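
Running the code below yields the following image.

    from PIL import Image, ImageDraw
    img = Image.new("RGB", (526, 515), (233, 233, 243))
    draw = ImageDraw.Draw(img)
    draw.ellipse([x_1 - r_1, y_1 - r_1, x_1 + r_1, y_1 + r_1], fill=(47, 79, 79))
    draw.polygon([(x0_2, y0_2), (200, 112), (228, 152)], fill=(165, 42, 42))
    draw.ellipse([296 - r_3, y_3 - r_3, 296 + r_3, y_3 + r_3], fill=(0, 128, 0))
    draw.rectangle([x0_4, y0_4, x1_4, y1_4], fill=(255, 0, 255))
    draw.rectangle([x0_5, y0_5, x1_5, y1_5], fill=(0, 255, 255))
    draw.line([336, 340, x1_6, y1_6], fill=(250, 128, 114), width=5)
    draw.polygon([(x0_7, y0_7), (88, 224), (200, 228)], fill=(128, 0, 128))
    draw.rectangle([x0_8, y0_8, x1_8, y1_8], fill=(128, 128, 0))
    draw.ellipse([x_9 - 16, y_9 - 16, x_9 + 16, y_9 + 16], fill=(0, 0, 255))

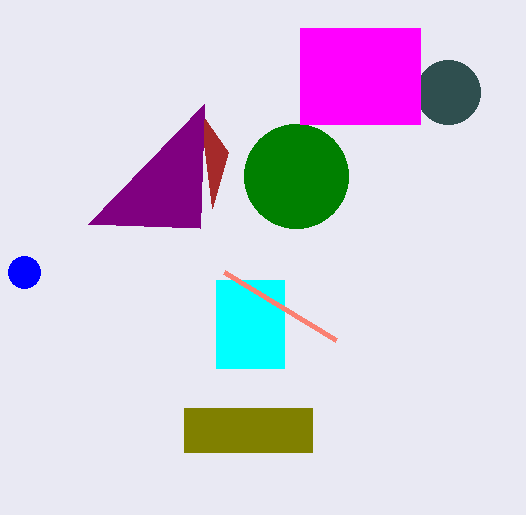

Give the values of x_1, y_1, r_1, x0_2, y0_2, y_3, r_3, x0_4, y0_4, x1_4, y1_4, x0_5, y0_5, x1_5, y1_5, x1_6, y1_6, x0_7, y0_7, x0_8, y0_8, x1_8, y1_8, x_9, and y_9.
x_1 = 448, y_1 = 92, r_1 = 32, x0_2 = 212, y0_2 = 208, y_3 = 176, r_3 = 52, x0_4 = 300, y0_4 = 28, x1_4 = 420, y1_4 = 124, x0_5 = 216, y0_5 = 280, x1_5 = 284, y1_5 = 368, x1_6 = 224, y1_6 = 272, x0_7 = 204, y0_7 = 104, x0_8 = 184, y0_8 = 408, x1_8 = 312, y1_8 = 452, x_9 = 24, y_9 = 272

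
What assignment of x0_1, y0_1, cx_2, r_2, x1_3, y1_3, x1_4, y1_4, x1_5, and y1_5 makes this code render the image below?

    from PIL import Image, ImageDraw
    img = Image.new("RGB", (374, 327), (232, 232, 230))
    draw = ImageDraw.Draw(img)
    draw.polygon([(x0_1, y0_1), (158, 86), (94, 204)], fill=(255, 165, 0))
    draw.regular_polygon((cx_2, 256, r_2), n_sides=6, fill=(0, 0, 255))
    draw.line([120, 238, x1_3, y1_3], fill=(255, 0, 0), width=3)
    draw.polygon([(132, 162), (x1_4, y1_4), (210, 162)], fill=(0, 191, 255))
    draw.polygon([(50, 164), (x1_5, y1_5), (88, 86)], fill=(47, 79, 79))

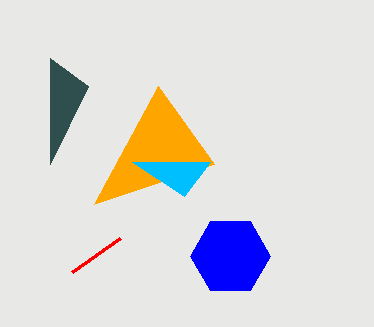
x0_1 = 214, y0_1 = 164, cx_2 = 230, r_2 = 40, x1_3 = 72, y1_3 = 272, x1_4 = 184, y1_4 = 196, x1_5 = 50, y1_5 = 58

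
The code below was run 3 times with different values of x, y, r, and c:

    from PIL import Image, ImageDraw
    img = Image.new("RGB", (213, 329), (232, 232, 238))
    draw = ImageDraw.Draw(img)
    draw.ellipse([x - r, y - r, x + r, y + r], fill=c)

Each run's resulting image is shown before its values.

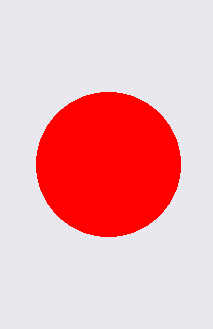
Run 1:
x = 108
y = 164
r = 72
c = 'red'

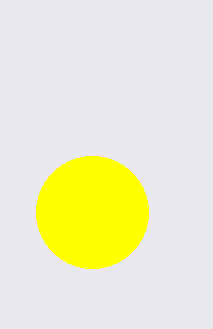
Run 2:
x = 92
y = 212
r = 56
c = 'yellow'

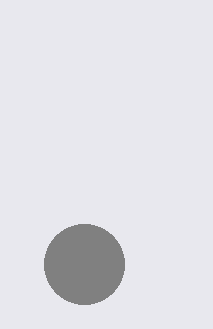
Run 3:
x = 84, y = 264, r = 40, c = 'gray'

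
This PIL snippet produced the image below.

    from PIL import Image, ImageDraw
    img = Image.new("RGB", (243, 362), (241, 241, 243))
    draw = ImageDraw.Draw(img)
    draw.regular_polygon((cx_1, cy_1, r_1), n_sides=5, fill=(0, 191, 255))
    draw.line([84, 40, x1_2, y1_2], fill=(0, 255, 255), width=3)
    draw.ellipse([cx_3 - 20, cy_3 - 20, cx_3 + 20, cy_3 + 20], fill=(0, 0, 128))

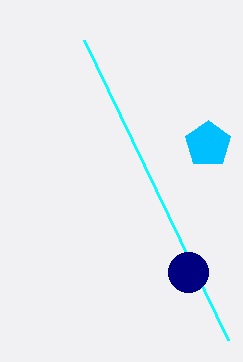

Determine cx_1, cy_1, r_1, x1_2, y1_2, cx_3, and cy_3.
cx_1 = 208; cy_1 = 144; r_1 = 24; x1_2 = 228; y1_2 = 340; cx_3 = 188; cy_3 = 272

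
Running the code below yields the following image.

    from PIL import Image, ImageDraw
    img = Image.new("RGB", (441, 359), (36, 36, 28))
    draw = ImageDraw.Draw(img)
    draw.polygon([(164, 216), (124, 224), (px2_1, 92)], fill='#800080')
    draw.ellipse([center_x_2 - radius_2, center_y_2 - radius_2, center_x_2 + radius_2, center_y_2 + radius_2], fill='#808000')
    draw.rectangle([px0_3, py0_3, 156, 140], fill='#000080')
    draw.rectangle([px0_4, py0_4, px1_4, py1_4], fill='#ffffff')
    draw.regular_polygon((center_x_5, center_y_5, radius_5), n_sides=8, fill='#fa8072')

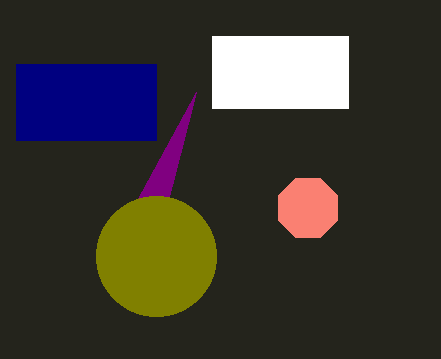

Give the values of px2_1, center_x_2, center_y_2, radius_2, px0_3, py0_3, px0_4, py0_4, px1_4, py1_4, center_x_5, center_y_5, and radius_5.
px2_1 = 196
center_x_2 = 156
center_y_2 = 256
radius_2 = 60
px0_3 = 16
py0_3 = 64
px0_4 = 212
py0_4 = 36
px1_4 = 348
py1_4 = 108
center_x_5 = 308
center_y_5 = 208
radius_5 = 32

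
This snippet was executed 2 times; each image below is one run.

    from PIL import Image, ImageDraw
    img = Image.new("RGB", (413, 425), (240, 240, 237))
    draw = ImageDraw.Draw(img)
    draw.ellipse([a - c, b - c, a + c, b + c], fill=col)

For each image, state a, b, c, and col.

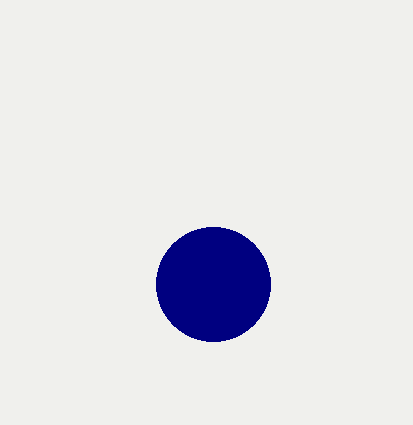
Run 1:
a = 213
b = 284
c = 57
col = 'navy'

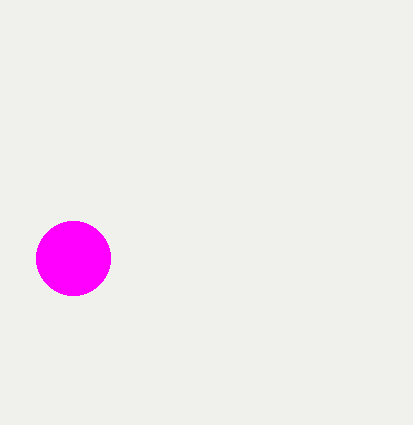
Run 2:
a = 73; b = 258; c = 37; col = 'magenta'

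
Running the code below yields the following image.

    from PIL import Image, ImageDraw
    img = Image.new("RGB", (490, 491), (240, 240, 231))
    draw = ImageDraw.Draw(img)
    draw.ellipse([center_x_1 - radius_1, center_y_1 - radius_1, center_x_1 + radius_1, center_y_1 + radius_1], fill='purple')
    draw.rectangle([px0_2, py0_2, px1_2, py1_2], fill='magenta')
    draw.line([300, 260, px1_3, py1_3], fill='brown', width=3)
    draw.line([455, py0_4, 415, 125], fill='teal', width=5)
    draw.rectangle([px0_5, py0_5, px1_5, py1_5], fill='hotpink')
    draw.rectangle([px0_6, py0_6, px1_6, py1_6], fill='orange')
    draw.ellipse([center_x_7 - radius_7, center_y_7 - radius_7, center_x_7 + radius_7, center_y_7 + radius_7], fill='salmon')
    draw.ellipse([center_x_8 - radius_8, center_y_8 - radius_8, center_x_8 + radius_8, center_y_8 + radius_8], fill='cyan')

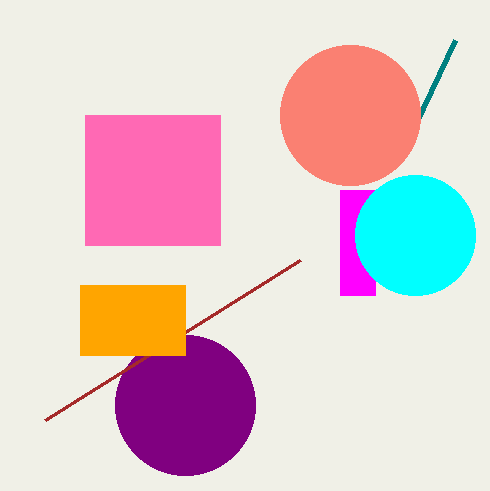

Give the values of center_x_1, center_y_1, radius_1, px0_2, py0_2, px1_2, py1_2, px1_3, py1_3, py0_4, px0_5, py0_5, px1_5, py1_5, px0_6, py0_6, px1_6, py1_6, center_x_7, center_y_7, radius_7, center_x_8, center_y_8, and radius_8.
center_x_1 = 185, center_y_1 = 405, radius_1 = 70, px0_2 = 340, py0_2 = 190, px1_2 = 375, py1_2 = 295, px1_3 = 45, py1_3 = 420, py0_4 = 40, px0_5 = 85, py0_5 = 115, px1_5 = 220, py1_5 = 245, px0_6 = 80, py0_6 = 285, px1_6 = 185, py1_6 = 355, center_x_7 = 350, center_y_7 = 115, radius_7 = 70, center_x_8 = 415, center_y_8 = 235, radius_8 = 60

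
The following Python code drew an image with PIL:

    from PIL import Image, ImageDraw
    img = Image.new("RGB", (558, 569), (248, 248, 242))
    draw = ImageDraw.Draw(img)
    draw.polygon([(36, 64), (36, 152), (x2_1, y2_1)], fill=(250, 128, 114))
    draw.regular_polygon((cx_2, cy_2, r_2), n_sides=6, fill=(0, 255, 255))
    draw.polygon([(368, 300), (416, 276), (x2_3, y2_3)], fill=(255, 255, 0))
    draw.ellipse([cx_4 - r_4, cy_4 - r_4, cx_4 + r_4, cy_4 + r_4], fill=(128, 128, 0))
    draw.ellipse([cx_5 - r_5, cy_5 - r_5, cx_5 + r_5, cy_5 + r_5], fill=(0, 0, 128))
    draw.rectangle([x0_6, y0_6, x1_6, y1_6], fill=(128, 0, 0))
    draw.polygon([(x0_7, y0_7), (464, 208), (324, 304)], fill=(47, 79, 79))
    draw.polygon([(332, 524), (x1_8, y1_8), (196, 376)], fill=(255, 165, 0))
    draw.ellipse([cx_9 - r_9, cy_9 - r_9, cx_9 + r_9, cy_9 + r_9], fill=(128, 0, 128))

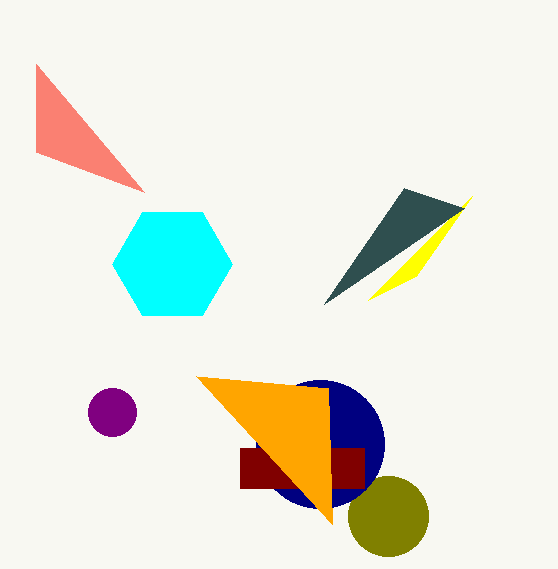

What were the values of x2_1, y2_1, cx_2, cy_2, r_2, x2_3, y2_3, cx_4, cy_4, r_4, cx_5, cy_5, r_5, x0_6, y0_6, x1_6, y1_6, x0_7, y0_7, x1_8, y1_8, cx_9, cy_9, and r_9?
x2_1 = 144, y2_1 = 192, cx_2 = 172, cy_2 = 264, r_2 = 60, x2_3 = 472, y2_3 = 196, cx_4 = 388, cy_4 = 516, r_4 = 40, cx_5 = 320, cy_5 = 444, r_5 = 64, x0_6 = 240, y0_6 = 448, x1_6 = 364, y1_6 = 488, x0_7 = 404, y0_7 = 188, x1_8 = 328, y1_8 = 388, cx_9 = 112, cy_9 = 412, r_9 = 24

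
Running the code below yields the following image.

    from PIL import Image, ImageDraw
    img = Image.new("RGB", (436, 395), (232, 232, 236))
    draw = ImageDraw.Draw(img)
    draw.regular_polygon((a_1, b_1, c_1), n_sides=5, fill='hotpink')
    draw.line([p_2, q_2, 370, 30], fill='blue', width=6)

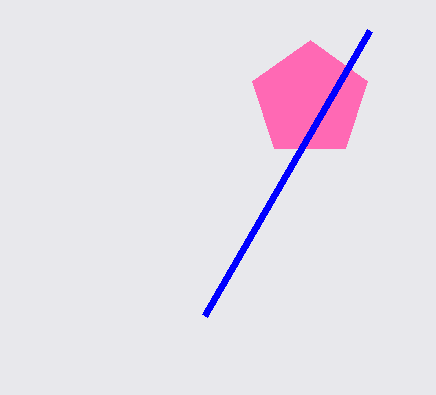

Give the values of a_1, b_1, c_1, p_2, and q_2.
a_1 = 310, b_1 = 100, c_1 = 60, p_2 = 205, q_2 = 315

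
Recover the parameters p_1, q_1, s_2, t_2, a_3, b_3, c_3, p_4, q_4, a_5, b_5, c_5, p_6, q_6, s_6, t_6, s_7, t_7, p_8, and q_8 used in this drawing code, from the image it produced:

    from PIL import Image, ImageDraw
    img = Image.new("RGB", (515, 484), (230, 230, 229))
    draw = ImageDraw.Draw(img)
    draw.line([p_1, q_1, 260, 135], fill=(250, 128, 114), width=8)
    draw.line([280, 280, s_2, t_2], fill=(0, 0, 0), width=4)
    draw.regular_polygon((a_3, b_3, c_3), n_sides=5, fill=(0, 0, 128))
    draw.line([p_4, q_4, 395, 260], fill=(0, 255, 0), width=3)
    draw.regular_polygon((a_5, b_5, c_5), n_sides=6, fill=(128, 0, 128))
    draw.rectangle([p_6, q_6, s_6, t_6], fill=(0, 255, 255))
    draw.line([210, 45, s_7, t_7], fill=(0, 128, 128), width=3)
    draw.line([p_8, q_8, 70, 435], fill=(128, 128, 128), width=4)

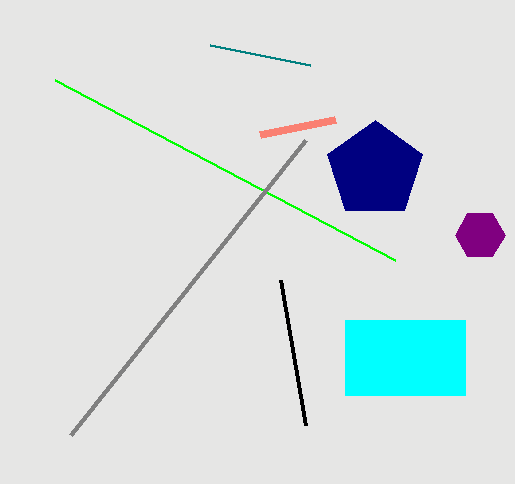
p_1 = 335; q_1 = 120; s_2 = 305; t_2 = 425; a_3 = 375; b_3 = 170; c_3 = 50; p_4 = 55; q_4 = 80; a_5 = 480; b_5 = 235; c_5 = 25; p_6 = 345; q_6 = 320; s_6 = 465; t_6 = 395; s_7 = 310; t_7 = 65; p_8 = 305; q_8 = 140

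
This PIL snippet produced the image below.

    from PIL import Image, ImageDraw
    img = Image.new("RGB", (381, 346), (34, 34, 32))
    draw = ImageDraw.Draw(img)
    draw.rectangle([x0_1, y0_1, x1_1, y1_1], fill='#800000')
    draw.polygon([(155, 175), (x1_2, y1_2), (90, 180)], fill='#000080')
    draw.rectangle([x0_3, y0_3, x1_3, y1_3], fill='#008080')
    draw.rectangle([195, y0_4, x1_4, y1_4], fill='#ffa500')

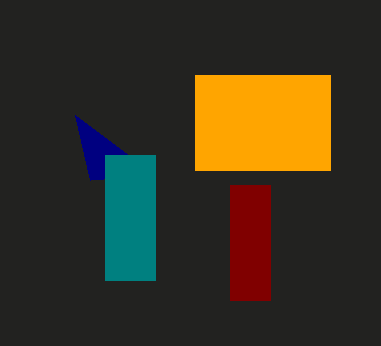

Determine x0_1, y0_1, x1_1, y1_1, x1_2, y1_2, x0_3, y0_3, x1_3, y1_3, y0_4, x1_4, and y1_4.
x0_1 = 230
y0_1 = 185
x1_1 = 270
y1_1 = 300
x1_2 = 75
y1_2 = 115
x0_3 = 105
y0_3 = 155
x1_3 = 155
y1_3 = 280
y0_4 = 75
x1_4 = 330
y1_4 = 170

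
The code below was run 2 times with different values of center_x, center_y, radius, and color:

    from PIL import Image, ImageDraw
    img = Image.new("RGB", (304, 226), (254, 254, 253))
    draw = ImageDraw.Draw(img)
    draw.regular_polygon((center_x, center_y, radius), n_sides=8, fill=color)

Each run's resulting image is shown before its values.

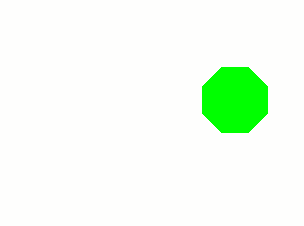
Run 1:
center_x = 235
center_y = 100
radius = 35
color = 'lime'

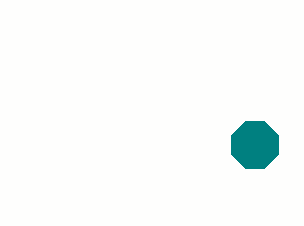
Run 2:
center_x = 255
center_y = 145
radius = 25
color = 'teal'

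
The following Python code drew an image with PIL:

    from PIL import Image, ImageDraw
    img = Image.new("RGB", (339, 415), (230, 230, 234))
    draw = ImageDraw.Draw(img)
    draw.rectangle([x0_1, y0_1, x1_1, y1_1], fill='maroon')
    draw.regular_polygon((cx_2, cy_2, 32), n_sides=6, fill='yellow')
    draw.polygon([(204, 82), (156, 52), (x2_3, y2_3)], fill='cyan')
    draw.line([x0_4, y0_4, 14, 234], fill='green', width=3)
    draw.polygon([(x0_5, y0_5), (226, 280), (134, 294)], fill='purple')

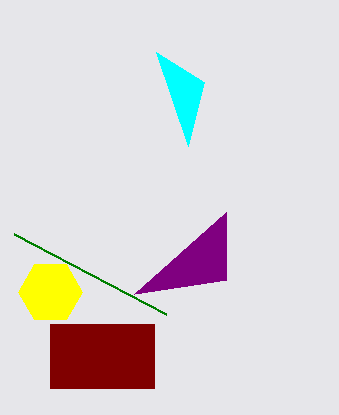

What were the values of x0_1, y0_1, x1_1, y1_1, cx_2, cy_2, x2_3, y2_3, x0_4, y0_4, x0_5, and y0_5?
x0_1 = 50; y0_1 = 324; x1_1 = 154; y1_1 = 388; cx_2 = 50; cy_2 = 292; x2_3 = 188; y2_3 = 146; x0_4 = 166; y0_4 = 314; x0_5 = 226; y0_5 = 212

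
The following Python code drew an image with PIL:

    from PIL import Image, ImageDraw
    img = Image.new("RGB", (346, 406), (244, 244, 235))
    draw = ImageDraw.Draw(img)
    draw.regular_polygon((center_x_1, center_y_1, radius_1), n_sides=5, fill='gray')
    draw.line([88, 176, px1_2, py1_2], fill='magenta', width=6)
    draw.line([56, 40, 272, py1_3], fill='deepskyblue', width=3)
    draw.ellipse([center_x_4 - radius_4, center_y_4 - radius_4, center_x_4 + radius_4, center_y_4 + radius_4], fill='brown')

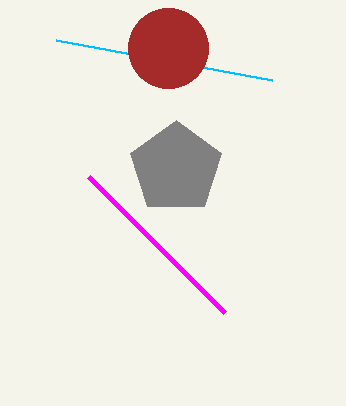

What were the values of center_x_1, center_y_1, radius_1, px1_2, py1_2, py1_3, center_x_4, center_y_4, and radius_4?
center_x_1 = 176
center_y_1 = 168
radius_1 = 48
px1_2 = 224
py1_2 = 312
py1_3 = 80
center_x_4 = 168
center_y_4 = 48
radius_4 = 40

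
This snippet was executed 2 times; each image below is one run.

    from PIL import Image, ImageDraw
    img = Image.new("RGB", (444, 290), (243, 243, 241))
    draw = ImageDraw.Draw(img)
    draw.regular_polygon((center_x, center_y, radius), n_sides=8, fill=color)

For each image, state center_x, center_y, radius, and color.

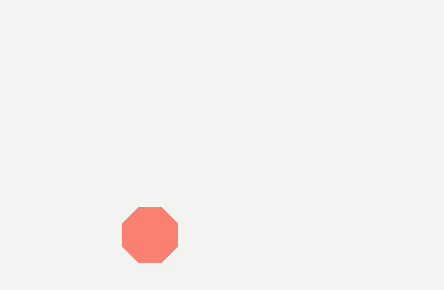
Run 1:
center_x = 150; center_y = 235; radius = 30; color = 'salmon'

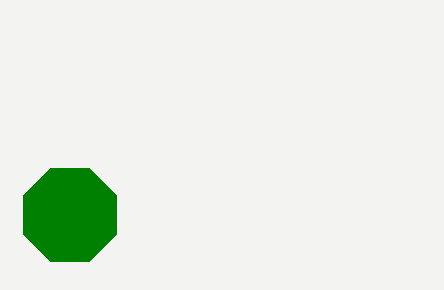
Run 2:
center_x = 70, center_y = 215, radius = 50, color = 'green'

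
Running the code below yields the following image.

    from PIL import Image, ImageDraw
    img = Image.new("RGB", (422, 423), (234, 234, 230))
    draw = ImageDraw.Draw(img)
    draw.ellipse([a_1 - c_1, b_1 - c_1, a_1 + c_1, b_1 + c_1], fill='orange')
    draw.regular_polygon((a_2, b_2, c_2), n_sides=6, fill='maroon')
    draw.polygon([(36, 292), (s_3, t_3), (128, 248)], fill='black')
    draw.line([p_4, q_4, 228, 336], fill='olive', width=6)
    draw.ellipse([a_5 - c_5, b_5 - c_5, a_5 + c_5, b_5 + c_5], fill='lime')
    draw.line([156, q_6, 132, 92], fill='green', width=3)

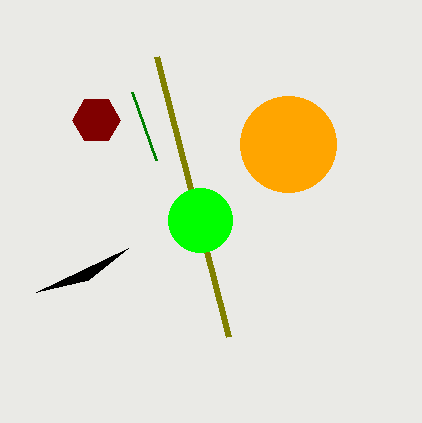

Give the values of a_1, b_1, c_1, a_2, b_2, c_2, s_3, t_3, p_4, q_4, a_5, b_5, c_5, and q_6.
a_1 = 288; b_1 = 144; c_1 = 48; a_2 = 96; b_2 = 120; c_2 = 24; s_3 = 88; t_3 = 280; p_4 = 156; q_4 = 56; a_5 = 200; b_5 = 220; c_5 = 32; q_6 = 160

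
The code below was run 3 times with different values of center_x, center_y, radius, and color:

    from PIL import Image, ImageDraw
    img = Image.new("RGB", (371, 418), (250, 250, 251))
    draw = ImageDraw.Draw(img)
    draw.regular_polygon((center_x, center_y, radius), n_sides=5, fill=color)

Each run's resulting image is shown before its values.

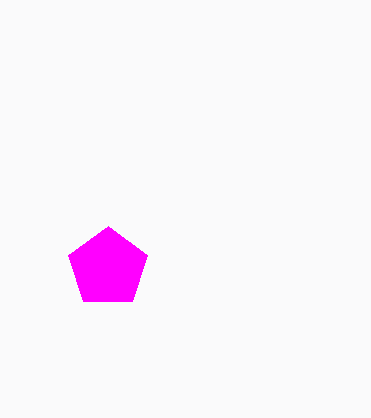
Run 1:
center_x = 108, center_y = 268, radius = 42, color = 'magenta'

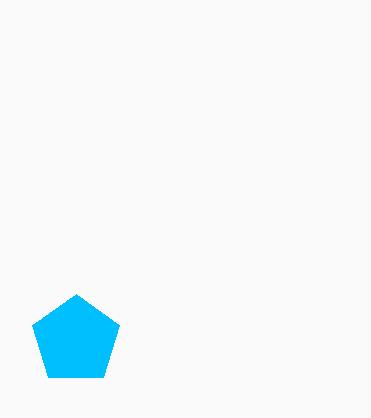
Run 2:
center_x = 76; center_y = 340; radius = 46; color = 'deepskyblue'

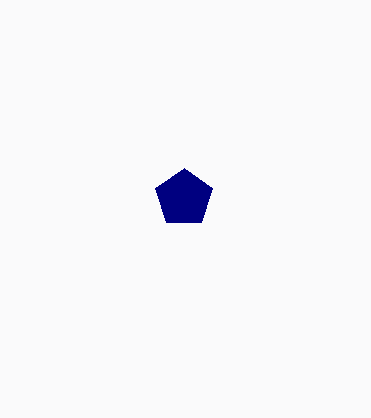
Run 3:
center_x = 184; center_y = 198; radius = 30; color = 'navy'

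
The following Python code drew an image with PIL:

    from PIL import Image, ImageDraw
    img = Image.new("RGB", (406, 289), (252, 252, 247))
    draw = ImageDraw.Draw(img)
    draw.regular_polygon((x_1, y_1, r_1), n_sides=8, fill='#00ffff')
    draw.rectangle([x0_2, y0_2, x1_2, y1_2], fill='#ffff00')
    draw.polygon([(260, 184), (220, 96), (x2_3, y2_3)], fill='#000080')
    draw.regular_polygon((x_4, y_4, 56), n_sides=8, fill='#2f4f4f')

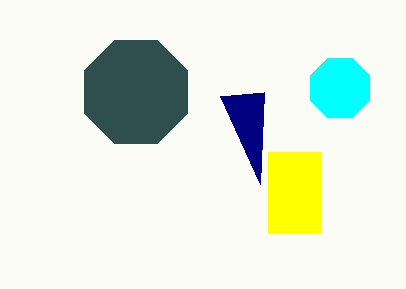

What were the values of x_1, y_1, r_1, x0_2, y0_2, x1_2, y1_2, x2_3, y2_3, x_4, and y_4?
x_1 = 340
y_1 = 88
r_1 = 32
x0_2 = 268
y0_2 = 152
x1_2 = 320
y1_2 = 232
x2_3 = 264
y2_3 = 92
x_4 = 136
y_4 = 92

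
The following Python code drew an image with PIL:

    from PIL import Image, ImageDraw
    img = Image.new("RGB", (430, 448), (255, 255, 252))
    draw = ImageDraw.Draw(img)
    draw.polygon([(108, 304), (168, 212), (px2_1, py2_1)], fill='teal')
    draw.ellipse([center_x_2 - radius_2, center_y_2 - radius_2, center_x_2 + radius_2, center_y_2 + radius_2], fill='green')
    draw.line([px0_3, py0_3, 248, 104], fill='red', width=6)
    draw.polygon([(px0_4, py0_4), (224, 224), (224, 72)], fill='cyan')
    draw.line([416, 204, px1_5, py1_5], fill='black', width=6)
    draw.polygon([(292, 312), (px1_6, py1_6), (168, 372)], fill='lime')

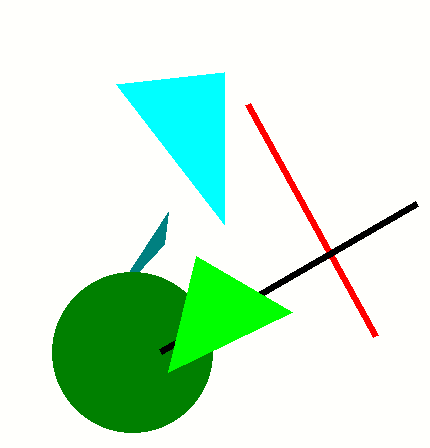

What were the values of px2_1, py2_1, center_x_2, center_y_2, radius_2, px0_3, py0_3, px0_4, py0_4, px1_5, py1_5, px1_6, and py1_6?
px2_1 = 164
py2_1 = 244
center_x_2 = 132
center_y_2 = 352
radius_2 = 80
px0_3 = 376
py0_3 = 336
px0_4 = 116
py0_4 = 84
px1_5 = 160
py1_5 = 352
px1_6 = 196
py1_6 = 256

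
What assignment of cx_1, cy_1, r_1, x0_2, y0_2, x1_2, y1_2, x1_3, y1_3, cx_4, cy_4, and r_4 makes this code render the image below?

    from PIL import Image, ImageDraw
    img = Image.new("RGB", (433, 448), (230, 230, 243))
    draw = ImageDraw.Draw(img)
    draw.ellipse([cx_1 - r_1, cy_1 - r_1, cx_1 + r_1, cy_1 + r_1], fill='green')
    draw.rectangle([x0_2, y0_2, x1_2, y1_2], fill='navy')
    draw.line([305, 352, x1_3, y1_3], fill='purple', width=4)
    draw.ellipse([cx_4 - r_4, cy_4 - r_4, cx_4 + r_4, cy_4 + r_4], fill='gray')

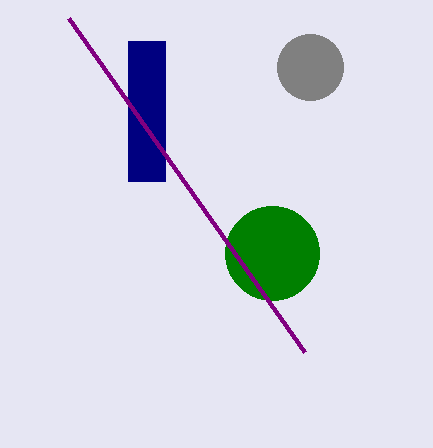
cx_1 = 272
cy_1 = 253
r_1 = 47
x0_2 = 128
y0_2 = 41
x1_2 = 165
y1_2 = 181
x1_3 = 69
y1_3 = 18
cx_4 = 310
cy_4 = 67
r_4 = 33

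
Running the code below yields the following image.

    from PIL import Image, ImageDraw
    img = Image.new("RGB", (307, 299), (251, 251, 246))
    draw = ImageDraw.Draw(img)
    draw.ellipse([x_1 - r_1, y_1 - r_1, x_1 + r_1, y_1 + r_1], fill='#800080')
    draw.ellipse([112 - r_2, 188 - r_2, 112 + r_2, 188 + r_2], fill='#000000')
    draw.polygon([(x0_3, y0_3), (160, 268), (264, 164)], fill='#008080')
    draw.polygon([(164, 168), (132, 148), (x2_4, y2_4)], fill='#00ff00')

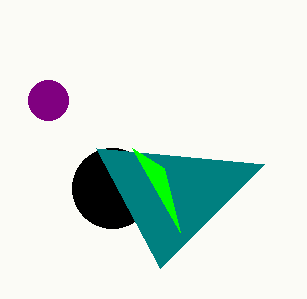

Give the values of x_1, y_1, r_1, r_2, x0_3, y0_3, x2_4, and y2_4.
x_1 = 48
y_1 = 100
r_1 = 20
r_2 = 40
x0_3 = 96
y0_3 = 148
x2_4 = 180
y2_4 = 232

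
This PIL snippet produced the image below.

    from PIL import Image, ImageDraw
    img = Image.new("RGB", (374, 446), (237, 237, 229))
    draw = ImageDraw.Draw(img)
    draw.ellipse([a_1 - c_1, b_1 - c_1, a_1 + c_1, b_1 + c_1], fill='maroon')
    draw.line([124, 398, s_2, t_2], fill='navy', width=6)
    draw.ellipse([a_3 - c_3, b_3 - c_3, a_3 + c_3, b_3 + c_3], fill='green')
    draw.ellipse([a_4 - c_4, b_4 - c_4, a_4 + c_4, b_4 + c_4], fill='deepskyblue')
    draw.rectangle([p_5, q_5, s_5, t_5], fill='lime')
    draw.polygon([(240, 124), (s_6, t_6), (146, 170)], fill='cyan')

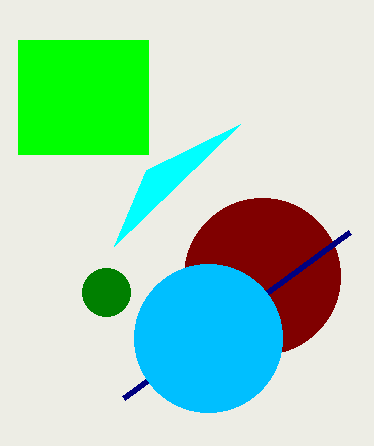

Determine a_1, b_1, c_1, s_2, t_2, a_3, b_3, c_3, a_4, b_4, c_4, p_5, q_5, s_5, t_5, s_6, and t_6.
a_1 = 262; b_1 = 276; c_1 = 78; s_2 = 350; t_2 = 232; a_3 = 106; b_3 = 292; c_3 = 24; a_4 = 208; b_4 = 338; c_4 = 74; p_5 = 18; q_5 = 40; s_5 = 148; t_5 = 154; s_6 = 114; t_6 = 246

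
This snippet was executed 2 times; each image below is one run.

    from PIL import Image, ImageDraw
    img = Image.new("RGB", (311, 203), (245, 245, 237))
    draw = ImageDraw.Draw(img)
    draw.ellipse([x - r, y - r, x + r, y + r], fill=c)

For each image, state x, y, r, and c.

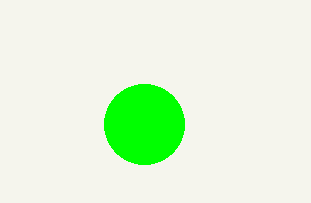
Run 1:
x = 144; y = 124; r = 40; c = 'lime'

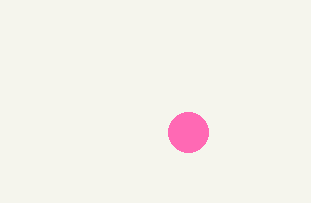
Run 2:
x = 188; y = 132; r = 20; c = 'hotpink'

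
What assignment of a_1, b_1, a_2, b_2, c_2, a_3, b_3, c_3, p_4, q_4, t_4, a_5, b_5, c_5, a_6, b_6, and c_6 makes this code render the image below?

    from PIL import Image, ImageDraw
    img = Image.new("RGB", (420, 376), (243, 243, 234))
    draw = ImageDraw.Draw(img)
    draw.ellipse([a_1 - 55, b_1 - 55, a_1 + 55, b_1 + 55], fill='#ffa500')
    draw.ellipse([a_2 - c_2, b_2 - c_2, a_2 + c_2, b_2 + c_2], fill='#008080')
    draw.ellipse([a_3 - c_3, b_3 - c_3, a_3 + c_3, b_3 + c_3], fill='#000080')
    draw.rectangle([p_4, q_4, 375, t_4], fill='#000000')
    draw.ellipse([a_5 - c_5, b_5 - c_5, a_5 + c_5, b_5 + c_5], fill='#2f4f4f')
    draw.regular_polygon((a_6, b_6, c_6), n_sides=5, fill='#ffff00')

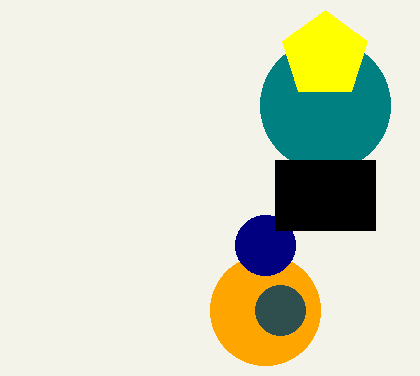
a_1 = 265; b_1 = 310; a_2 = 325; b_2 = 105; c_2 = 65; a_3 = 265; b_3 = 245; c_3 = 30; p_4 = 275; q_4 = 160; t_4 = 230; a_5 = 280; b_5 = 310; c_5 = 25; a_6 = 325; b_6 = 55; c_6 = 45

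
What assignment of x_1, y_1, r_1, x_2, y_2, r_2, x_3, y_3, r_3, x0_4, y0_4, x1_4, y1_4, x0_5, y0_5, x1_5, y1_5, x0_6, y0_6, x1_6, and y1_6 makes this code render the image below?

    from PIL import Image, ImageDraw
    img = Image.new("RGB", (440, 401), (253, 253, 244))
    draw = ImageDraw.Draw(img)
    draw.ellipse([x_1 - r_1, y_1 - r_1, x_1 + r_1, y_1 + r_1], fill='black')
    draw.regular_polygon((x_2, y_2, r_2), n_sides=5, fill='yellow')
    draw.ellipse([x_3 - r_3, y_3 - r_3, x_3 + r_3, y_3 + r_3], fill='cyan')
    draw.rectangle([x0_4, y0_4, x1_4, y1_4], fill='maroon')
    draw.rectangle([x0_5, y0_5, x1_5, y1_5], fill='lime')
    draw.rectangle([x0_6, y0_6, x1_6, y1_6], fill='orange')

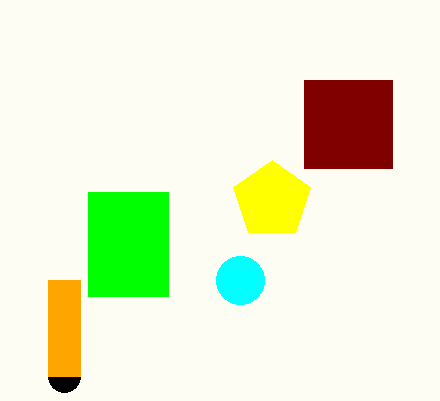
x_1 = 64, y_1 = 376, r_1 = 16, x_2 = 272, y_2 = 200, r_2 = 40, x_3 = 240, y_3 = 280, r_3 = 24, x0_4 = 304, y0_4 = 80, x1_4 = 392, y1_4 = 168, x0_5 = 88, y0_5 = 192, x1_5 = 168, y1_5 = 296, x0_6 = 48, y0_6 = 280, x1_6 = 80, y1_6 = 376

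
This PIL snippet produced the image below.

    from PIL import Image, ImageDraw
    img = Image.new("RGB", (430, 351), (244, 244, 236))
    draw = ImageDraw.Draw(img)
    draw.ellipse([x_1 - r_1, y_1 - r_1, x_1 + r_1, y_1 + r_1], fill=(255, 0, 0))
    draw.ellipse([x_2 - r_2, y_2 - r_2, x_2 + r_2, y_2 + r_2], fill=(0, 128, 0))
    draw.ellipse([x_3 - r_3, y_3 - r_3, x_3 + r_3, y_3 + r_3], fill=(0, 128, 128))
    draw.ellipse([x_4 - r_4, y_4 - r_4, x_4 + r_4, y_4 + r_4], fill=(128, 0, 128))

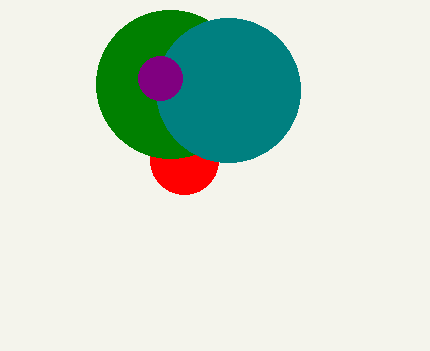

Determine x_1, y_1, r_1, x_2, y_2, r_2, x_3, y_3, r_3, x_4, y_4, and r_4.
x_1 = 184; y_1 = 160; r_1 = 34; x_2 = 170; y_2 = 84; r_2 = 74; x_3 = 228; y_3 = 90; r_3 = 72; x_4 = 160; y_4 = 78; r_4 = 22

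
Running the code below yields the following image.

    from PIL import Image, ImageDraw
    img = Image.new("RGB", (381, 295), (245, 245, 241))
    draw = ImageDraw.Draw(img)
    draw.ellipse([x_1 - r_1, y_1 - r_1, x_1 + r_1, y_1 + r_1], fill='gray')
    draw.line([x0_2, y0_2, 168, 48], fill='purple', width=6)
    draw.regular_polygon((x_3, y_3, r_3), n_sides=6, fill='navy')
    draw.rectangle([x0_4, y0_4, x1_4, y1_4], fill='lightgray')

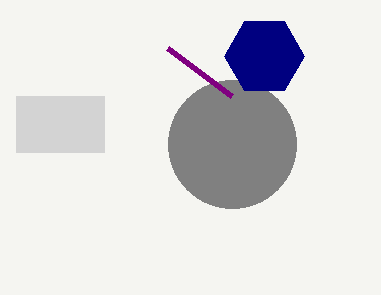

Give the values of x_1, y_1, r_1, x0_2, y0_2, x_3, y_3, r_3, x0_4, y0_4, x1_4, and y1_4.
x_1 = 232, y_1 = 144, r_1 = 64, x0_2 = 232, y0_2 = 96, x_3 = 264, y_3 = 56, r_3 = 40, x0_4 = 16, y0_4 = 96, x1_4 = 104, y1_4 = 152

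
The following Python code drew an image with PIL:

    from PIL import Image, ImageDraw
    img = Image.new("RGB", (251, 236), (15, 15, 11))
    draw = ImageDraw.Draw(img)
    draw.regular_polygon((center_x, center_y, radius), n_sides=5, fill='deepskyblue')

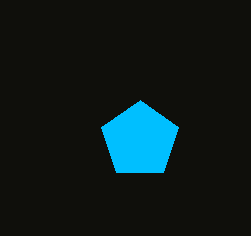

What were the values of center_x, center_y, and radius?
center_x = 140
center_y = 140
radius = 40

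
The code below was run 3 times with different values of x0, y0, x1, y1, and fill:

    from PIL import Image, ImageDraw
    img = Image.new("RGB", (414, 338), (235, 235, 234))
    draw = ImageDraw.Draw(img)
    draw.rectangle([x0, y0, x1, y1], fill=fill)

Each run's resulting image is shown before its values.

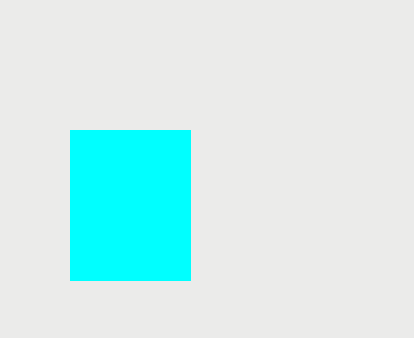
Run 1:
x0 = 70, y0 = 130, x1 = 190, y1 = 280, fill = 'cyan'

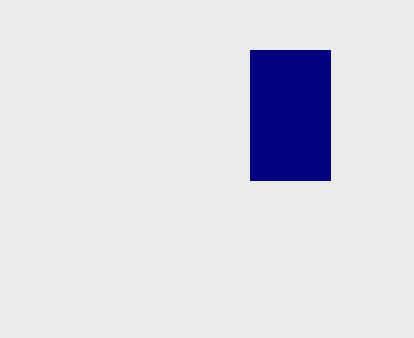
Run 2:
x0 = 250
y0 = 50
x1 = 330
y1 = 180
fill = 'navy'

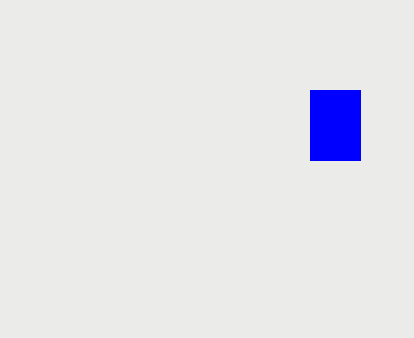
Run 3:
x0 = 310; y0 = 90; x1 = 360; y1 = 160; fill = 'blue'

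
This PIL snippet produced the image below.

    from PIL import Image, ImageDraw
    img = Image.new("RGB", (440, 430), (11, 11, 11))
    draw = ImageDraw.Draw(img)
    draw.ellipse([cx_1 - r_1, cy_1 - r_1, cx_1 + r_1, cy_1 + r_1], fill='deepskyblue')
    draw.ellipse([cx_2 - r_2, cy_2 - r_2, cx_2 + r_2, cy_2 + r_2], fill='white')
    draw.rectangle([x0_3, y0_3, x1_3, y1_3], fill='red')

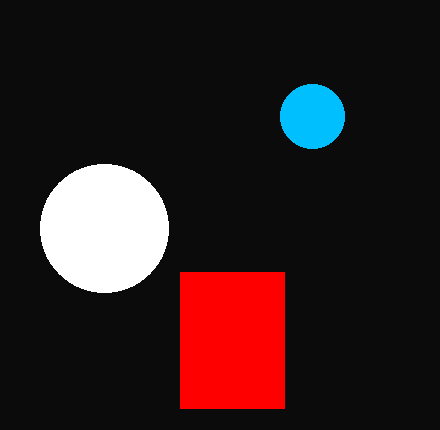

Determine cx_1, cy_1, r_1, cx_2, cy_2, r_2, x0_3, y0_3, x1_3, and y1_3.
cx_1 = 312; cy_1 = 116; r_1 = 32; cx_2 = 104; cy_2 = 228; r_2 = 64; x0_3 = 180; y0_3 = 272; x1_3 = 284; y1_3 = 408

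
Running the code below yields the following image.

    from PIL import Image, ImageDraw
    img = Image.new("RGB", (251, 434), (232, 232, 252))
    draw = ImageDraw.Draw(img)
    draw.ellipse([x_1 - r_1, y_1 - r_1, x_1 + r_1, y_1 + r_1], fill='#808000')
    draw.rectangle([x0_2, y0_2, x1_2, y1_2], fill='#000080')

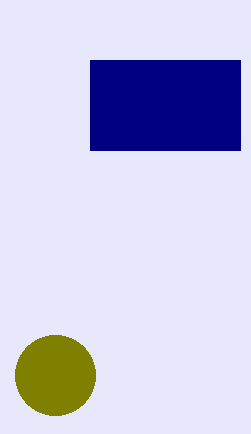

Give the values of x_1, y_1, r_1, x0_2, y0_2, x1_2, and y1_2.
x_1 = 55, y_1 = 375, r_1 = 40, x0_2 = 90, y0_2 = 60, x1_2 = 240, y1_2 = 150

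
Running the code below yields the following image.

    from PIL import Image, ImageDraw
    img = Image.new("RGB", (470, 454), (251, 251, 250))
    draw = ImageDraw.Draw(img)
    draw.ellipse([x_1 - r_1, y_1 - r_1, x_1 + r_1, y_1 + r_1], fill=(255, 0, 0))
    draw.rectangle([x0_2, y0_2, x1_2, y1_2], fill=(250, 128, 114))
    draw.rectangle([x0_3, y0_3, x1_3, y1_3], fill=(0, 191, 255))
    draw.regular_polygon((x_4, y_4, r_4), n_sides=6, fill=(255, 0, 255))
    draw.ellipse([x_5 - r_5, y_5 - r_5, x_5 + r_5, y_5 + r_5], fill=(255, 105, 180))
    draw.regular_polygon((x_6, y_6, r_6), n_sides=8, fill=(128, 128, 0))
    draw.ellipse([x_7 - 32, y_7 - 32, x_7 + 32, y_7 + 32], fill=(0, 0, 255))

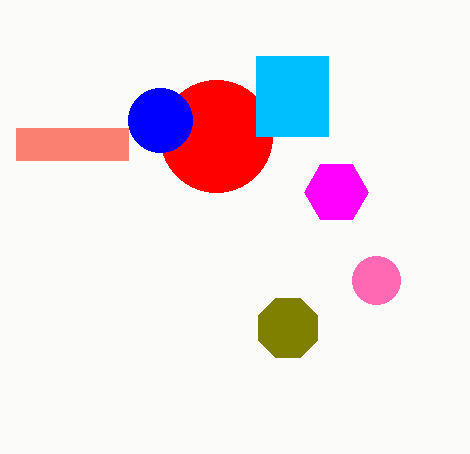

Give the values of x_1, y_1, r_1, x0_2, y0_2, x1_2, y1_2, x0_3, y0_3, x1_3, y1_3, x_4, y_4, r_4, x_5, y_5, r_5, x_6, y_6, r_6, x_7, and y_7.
x_1 = 216
y_1 = 136
r_1 = 56
x0_2 = 16
y0_2 = 128
x1_2 = 128
y1_2 = 160
x0_3 = 256
y0_3 = 56
x1_3 = 328
y1_3 = 136
x_4 = 336
y_4 = 192
r_4 = 32
x_5 = 376
y_5 = 280
r_5 = 24
x_6 = 288
y_6 = 328
r_6 = 32
x_7 = 160
y_7 = 120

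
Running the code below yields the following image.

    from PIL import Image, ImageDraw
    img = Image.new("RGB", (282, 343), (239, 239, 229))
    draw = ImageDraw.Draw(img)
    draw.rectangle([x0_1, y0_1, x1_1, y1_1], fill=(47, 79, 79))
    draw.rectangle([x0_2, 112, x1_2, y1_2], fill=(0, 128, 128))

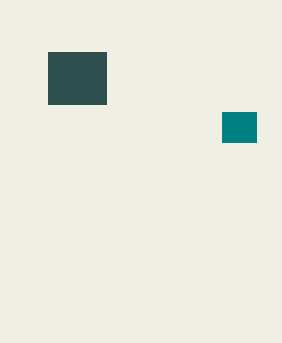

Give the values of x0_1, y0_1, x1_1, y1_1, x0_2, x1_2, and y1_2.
x0_1 = 48
y0_1 = 52
x1_1 = 106
y1_1 = 104
x0_2 = 222
x1_2 = 256
y1_2 = 142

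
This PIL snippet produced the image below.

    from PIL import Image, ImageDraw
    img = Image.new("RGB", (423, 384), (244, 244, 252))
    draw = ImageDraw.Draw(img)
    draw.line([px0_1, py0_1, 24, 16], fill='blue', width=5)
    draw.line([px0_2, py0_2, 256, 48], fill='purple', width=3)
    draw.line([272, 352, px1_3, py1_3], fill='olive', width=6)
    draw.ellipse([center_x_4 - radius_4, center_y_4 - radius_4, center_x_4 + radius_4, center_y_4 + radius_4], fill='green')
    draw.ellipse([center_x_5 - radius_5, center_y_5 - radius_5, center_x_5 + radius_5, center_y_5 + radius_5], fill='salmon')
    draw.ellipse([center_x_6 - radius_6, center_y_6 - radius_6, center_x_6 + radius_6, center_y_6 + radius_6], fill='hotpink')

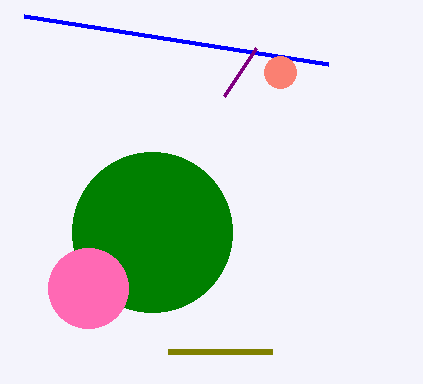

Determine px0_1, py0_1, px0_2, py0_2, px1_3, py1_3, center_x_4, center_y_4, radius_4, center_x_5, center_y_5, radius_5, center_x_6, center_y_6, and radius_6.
px0_1 = 328; py0_1 = 64; px0_2 = 224; py0_2 = 96; px1_3 = 168; py1_3 = 352; center_x_4 = 152; center_y_4 = 232; radius_4 = 80; center_x_5 = 280; center_y_5 = 72; radius_5 = 16; center_x_6 = 88; center_y_6 = 288; radius_6 = 40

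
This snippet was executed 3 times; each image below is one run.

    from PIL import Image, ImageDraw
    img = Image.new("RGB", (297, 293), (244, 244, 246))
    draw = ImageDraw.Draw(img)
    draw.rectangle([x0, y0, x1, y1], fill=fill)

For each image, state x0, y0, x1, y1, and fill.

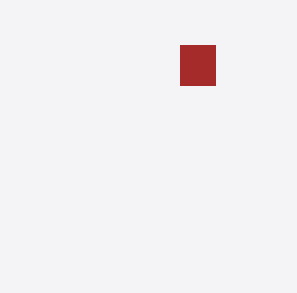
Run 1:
x0 = 180; y0 = 45; x1 = 215; y1 = 85; fill = 'brown'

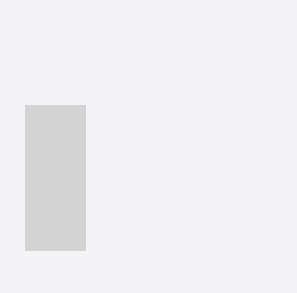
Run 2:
x0 = 25, y0 = 105, x1 = 85, y1 = 250, fill = 'lightgray'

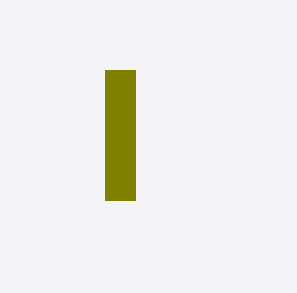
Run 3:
x0 = 105; y0 = 70; x1 = 135; y1 = 200; fill = 'olive'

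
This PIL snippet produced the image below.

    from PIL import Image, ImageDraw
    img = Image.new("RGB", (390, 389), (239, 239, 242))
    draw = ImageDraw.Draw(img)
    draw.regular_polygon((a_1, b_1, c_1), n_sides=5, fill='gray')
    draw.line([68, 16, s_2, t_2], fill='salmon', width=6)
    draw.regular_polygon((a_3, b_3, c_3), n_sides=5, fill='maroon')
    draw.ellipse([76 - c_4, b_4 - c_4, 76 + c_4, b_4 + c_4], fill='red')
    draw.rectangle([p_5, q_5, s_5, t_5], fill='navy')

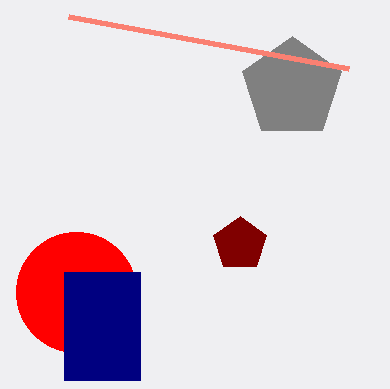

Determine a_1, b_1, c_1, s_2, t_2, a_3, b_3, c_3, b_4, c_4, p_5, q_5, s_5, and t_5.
a_1 = 292
b_1 = 88
c_1 = 52
s_2 = 348
t_2 = 68
a_3 = 240
b_3 = 244
c_3 = 28
b_4 = 292
c_4 = 60
p_5 = 64
q_5 = 272
s_5 = 140
t_5 = 380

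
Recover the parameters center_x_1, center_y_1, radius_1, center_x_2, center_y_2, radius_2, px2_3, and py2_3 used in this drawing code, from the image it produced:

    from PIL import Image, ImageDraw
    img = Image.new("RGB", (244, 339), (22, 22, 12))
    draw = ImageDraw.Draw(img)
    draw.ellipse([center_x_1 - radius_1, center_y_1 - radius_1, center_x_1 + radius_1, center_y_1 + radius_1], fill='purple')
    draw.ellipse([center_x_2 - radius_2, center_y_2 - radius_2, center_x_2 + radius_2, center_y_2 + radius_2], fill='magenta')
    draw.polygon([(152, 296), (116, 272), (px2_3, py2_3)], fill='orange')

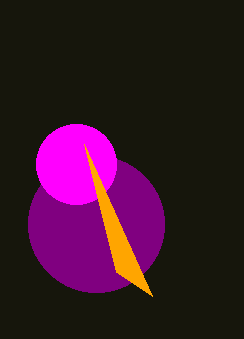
center_x_1 = 96, center_y_1 = 224, radius_1 = 68, center_x_2 = 76, center_y_2 = 164, radius_2 = 40, px2_3 = 84, py2_3 = 144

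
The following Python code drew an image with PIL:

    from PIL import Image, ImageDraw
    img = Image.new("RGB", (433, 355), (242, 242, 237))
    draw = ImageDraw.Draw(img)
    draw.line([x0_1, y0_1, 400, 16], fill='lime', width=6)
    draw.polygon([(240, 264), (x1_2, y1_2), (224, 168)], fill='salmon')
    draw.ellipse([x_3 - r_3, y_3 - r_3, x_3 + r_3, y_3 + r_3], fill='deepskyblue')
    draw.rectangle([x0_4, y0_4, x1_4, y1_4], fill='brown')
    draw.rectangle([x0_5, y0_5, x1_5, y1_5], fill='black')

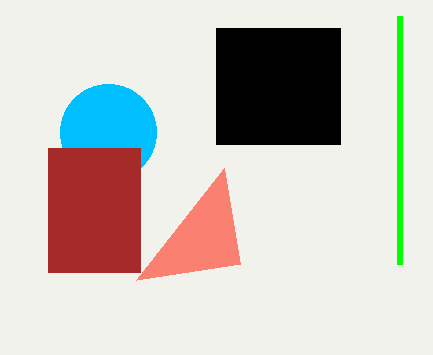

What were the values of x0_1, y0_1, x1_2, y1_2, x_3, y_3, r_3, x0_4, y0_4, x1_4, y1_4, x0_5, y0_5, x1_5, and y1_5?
x0_1 = 400, y0_1 = 264, x1_2 = 136, y1_2 = 280, x_3 = 108, y_3 = 132, r_3 = 48, x0_4 = 48, y0_4 = 148, x1_4 = 140, y1_4 = 272, x0_5 = 216, y0_5 = 28, x1_5 = 340, y1_5 = 144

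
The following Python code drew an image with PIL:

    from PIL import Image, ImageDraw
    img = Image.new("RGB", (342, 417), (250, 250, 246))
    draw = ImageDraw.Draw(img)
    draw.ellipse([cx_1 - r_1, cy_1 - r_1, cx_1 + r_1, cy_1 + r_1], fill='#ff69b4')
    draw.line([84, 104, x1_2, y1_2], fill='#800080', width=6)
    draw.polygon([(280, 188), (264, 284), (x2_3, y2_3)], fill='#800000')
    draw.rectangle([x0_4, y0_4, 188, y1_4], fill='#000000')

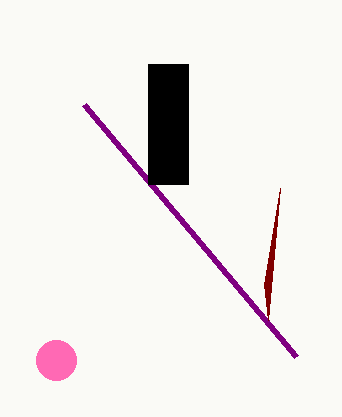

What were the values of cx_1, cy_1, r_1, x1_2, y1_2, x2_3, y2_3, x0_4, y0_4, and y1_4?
cx_1 = 56
cy_1 = 360
r_1 = 20
x1_2 = 296
y1_2 = 356
x2_3 = 268
y2_3 = 320
x0_4 = 148
y0_4 = 64
y1_4 = 184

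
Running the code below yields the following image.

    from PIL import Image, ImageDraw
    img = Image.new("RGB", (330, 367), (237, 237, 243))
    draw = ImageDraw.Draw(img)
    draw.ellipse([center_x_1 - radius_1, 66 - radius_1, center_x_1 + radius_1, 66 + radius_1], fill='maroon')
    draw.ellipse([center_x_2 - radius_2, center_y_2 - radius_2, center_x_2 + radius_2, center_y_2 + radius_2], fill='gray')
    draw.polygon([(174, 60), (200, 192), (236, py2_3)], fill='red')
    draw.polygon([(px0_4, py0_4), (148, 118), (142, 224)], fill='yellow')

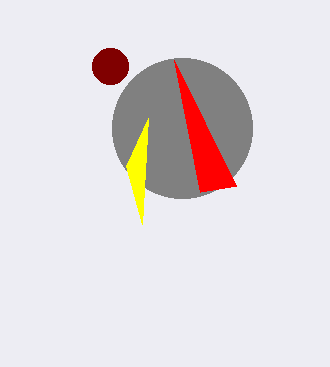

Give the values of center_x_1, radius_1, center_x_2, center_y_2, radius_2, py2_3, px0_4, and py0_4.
center_x_1 = 110
radius_1 = 18
center_x_2 = 182
center_y_2 = 128
radius_2 = 70
py2_3 = 186
px0_4 = 126
py0_4 = 166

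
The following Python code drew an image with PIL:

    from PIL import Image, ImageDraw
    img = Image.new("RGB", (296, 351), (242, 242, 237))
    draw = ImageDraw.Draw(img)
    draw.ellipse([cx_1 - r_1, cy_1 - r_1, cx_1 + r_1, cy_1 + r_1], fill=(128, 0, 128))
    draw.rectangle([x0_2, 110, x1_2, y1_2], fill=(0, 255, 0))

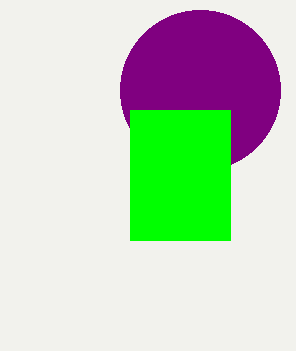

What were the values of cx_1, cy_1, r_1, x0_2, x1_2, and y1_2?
cx_1 = 200, cy_1 = 90, r_1 = 80, x0_2 = 130, x1_2 = 230, y1_2 = 240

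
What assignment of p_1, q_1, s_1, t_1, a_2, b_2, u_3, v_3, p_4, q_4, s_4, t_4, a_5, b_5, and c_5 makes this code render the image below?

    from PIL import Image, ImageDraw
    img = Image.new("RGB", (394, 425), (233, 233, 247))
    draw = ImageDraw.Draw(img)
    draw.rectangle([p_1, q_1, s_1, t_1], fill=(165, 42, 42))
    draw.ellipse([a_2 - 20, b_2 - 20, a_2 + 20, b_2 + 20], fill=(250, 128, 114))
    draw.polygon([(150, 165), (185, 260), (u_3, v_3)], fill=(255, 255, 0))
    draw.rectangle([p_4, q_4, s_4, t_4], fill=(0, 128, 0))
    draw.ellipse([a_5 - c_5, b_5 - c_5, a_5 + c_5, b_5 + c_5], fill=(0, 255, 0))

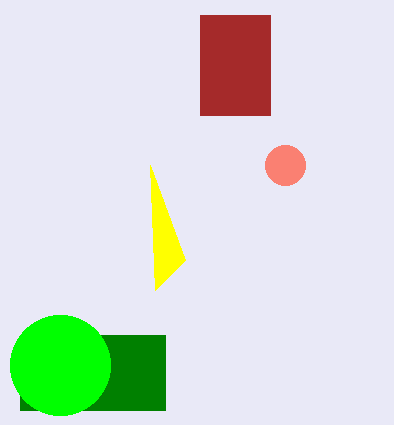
p_1 = 200, q_1 = 15, s_1 = 270, t_1 = 115, a_2 = 285, b_2 = 165, u_3 = 155, v_3 = 290, p_4 = 20, q_4 = 335, s_4 = 165, t_4 = 410, a_5 = 60, b_5 = 365, c_5 = 50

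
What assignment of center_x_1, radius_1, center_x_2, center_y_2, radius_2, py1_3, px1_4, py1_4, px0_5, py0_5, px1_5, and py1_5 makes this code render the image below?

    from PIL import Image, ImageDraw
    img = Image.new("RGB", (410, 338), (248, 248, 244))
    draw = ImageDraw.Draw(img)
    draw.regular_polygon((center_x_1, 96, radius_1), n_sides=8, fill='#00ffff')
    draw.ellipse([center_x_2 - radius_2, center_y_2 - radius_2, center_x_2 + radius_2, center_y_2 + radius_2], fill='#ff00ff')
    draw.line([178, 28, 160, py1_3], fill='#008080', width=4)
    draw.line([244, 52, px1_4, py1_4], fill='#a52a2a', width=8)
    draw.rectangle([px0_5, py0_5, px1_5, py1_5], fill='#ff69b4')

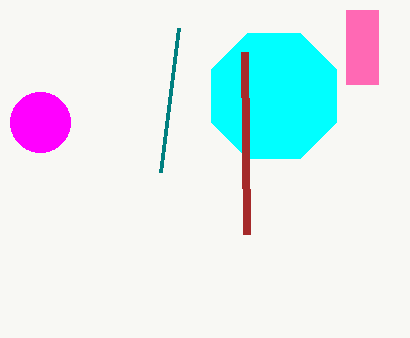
center_x_1 = 274; radius_1 = 68; center_x_2 = 40; center_y_2 = 122; radius_2 = 30; py1_3 = 172; px1_4 = 246; py1_4 = 234; px0_5 = 346; py0_5 = 10; px1_5 = 378; py1_5 = 84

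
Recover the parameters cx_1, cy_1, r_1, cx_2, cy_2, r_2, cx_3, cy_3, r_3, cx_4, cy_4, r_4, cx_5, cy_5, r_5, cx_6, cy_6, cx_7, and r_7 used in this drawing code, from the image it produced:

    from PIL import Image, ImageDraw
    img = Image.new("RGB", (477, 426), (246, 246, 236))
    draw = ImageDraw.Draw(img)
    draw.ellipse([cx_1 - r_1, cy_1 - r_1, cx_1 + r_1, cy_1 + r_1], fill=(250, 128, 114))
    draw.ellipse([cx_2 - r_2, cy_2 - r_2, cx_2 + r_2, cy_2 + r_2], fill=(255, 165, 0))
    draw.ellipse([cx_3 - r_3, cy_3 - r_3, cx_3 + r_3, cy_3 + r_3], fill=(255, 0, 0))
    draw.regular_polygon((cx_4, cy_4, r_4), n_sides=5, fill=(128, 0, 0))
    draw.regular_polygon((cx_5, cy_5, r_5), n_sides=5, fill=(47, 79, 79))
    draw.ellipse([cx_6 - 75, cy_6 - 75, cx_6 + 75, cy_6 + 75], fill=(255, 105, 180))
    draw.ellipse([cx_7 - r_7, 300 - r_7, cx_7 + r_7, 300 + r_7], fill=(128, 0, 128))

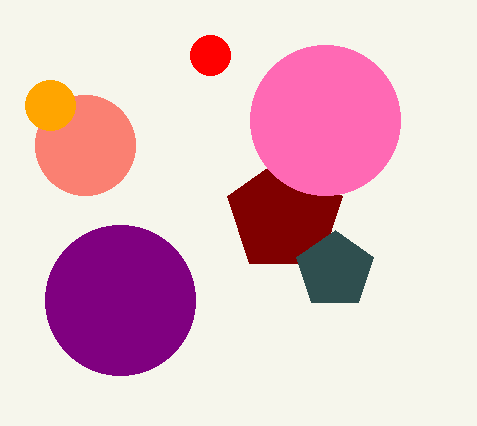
cx_1 = 85, cy_1 = 145, r_1 = 50, cx_2 = 50, cy_2 = 105, r_2 = 25, cx_3 = 210, cy_3 = 55, r_3 = 20, cx_4 = 285, cy_4 = 215, r_4 = 60, cx_5 = 335, cy_5 = 270, r_5 = 40, cx_6 = 325, cy_6 = 120, cx_7 = 120, r_7 = 75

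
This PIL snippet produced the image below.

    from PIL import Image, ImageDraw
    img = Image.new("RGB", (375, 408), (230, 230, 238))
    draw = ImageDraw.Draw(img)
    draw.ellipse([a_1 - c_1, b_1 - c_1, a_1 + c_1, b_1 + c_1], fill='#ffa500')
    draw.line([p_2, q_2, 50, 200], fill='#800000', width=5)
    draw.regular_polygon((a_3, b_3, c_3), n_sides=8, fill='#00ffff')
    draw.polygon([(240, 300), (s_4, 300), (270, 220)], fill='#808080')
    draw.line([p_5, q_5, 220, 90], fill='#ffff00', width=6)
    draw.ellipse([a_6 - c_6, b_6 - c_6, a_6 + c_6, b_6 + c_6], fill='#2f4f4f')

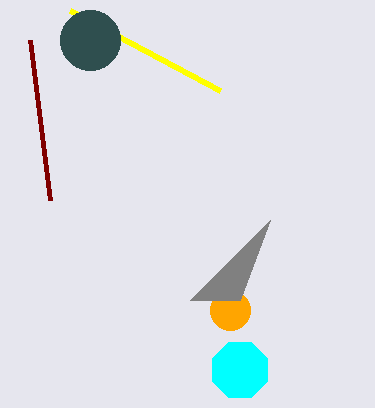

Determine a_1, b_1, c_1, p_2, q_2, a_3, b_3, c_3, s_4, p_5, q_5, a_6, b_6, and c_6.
a_1 = 230, b_1 = 310, c_1 = 20, p_2 = 30, q_2 = 40, a_3 = 240, b_3 = 370, c_3 = 30, s_4 = 190, p_5 = 70, q_5 = 10, a_6 = 90, b_6 = 40, c_6 = 30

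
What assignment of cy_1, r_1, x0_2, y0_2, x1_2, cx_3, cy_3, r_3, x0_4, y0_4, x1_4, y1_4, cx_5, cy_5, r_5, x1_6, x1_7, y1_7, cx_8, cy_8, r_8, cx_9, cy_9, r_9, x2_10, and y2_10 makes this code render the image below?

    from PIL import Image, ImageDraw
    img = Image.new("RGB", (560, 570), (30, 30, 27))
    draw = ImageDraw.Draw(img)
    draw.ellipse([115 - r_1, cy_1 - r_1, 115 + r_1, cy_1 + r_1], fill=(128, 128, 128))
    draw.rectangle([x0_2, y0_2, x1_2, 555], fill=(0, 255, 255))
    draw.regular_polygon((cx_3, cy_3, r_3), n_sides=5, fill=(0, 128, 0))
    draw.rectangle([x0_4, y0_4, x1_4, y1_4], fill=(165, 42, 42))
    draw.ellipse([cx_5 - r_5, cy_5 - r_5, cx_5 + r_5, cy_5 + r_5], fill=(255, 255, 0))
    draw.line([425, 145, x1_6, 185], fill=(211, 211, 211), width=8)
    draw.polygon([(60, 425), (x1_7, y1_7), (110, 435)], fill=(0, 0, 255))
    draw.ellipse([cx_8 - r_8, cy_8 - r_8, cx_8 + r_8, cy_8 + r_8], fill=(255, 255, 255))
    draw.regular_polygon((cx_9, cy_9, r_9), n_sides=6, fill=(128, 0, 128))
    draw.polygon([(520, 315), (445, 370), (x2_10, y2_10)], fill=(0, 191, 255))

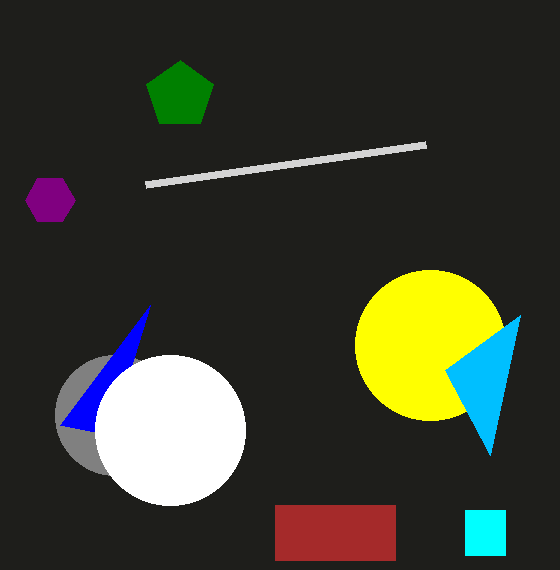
cy_1 = 415; r_1 = 60; x0_2 = 465; y0_2 = 510; x1_2 = 505; cx_3 = 180; cy_3 = 95; r_3 = 35; x0_4 = 275; y0_4 = 505; x1_4 = 395; y1_4 = 560; cx_5 = 430; cy_5 = 345; r_5 = 75; x1_6 = 145; x1_7 = 150; y1_7 = 305; cx_8 = 170; cy_8 = 430; r_8 = 75; cx_9 = 50; cy_9 = 200; r_9 = 25; x2_10 = 490; y2_10 = 455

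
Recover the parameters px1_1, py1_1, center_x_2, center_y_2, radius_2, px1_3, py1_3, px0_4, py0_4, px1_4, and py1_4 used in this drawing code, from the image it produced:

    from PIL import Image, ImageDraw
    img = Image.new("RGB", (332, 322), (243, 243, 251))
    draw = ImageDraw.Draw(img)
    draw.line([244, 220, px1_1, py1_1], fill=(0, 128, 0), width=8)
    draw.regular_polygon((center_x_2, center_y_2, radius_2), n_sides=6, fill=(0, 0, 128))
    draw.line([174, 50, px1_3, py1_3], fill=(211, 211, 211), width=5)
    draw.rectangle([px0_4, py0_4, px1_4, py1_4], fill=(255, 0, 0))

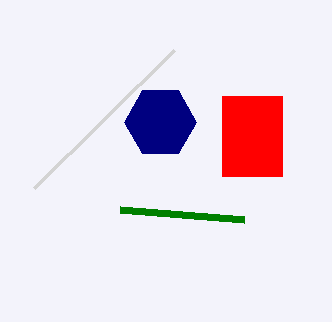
px1_1 = 120
py1_1 = 210
center_x_2 = 160
center_y_2 = 122
radius_2 = 36
px1_3 = 34
py1_3 = 188
px0_4 = 222
py0_4 = 96
px1_4 = 282
py1_4 = 176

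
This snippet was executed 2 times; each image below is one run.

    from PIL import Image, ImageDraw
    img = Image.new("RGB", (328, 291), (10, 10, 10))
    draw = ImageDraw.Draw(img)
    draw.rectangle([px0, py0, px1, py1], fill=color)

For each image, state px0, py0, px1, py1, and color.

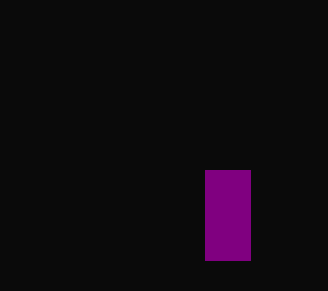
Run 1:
px0 = 205
py0 = 170
px1 = 250
py1 = 260
color = 'purple'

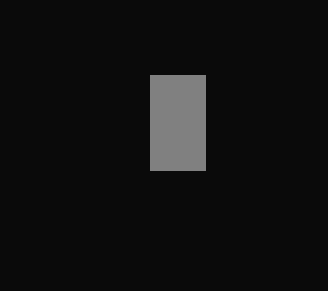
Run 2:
px0 = 150, py0 = 75, px1 = 205, py1 = 170, color = 'gray'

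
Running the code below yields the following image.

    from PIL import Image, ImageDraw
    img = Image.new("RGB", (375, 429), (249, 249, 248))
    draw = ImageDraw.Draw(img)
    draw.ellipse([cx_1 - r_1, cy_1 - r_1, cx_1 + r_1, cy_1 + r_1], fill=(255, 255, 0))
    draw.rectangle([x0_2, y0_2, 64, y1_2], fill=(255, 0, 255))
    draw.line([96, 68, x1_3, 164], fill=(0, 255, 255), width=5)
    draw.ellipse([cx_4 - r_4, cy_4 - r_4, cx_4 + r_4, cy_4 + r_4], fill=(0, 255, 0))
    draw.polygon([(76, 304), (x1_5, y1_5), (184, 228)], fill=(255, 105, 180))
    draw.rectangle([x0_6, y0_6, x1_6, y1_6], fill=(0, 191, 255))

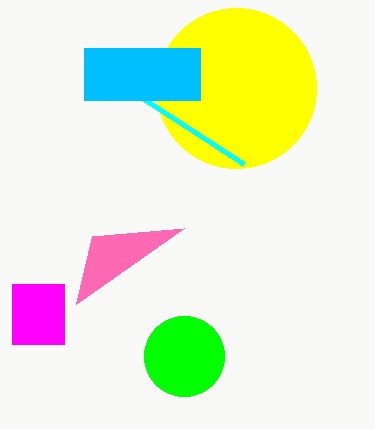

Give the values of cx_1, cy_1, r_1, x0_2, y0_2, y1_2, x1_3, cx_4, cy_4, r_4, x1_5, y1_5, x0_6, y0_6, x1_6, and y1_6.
cx_1 = 236
cy_1 = 88
r_1 = 80
x0_2 = 12
y0_2 = 284
y1_2 = 344
x1_3 = 244
cx_4 = 184
cy_4 = 356
r_4 = 40
x1_5 = 92
y1_5 = 236
x0_6 = 84
y0_6 = 48
x1_6 = 200
y1_6 = 100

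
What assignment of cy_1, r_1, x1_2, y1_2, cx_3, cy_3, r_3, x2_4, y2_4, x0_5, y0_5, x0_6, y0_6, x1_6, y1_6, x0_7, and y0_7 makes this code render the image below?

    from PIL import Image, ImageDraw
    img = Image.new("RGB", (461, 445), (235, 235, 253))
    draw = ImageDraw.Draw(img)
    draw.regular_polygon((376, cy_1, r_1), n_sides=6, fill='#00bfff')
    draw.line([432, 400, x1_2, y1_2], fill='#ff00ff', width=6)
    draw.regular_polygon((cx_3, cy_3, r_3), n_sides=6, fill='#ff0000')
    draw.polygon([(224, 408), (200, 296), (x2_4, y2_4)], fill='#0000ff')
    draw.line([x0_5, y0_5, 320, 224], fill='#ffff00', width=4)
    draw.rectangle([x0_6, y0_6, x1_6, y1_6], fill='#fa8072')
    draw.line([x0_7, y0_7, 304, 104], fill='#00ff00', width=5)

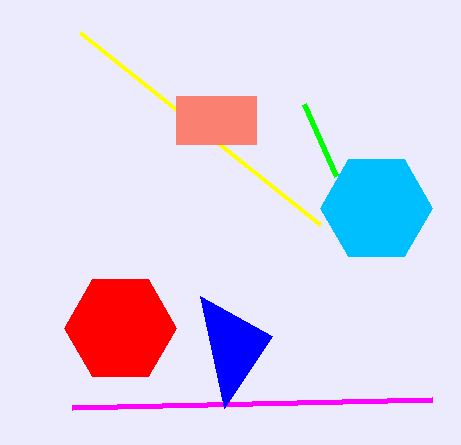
cy_1 = 208; r_1 = 56; x1_2 = 72; y1_2 = 408; cx_3 = 120; cy_3 = 328; r_3 = 56; x2_4 = 272; y2_4 = 336; x0_5 = 80; y0_5 = 32; x0_6 = 176; y0_6 = 96; x1_6 = 256; y1_6 = 144; x0_7 = 336; y0_7 = 176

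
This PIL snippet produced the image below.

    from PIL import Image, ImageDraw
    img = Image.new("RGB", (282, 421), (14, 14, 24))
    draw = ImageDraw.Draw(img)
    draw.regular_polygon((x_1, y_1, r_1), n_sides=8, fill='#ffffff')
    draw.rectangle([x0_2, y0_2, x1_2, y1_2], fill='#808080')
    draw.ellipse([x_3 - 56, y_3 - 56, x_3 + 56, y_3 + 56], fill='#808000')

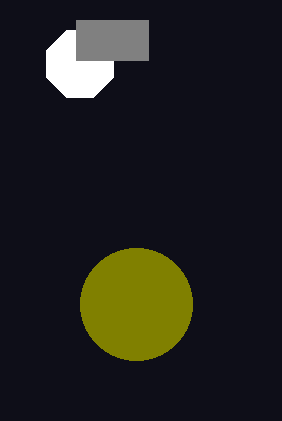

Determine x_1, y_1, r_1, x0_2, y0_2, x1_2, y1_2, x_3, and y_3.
x_1 = 80, y_1 = 64, r_1 = 36, x0_2 = 76, y0_2 = 20, x1_2 = 148, y1_2 = 60, x_3 = 136, y_3 = 304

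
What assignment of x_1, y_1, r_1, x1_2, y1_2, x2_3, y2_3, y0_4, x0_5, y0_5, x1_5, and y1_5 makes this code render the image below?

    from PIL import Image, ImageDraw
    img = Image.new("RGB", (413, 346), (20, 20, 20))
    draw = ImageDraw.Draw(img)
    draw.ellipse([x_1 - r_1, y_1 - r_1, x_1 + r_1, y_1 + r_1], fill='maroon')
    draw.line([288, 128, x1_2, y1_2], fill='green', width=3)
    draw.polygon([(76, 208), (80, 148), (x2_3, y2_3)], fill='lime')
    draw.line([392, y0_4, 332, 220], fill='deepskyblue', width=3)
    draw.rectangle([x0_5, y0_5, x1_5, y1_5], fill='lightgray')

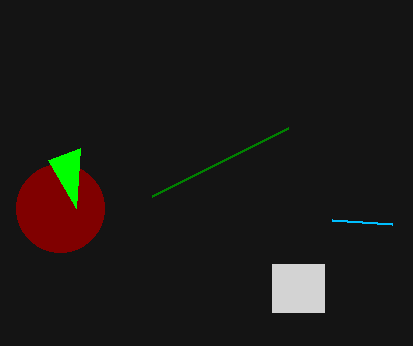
x_1 = 60, y_1 = 208, r_1 = 44, x1_2 = 152, y1_2 = 196, x2_3 = 48, y2_3 = 160, y0_4 = 224, x0_5 = 272, y0_5 = 264, x1_5 = 324, y1_5 = 312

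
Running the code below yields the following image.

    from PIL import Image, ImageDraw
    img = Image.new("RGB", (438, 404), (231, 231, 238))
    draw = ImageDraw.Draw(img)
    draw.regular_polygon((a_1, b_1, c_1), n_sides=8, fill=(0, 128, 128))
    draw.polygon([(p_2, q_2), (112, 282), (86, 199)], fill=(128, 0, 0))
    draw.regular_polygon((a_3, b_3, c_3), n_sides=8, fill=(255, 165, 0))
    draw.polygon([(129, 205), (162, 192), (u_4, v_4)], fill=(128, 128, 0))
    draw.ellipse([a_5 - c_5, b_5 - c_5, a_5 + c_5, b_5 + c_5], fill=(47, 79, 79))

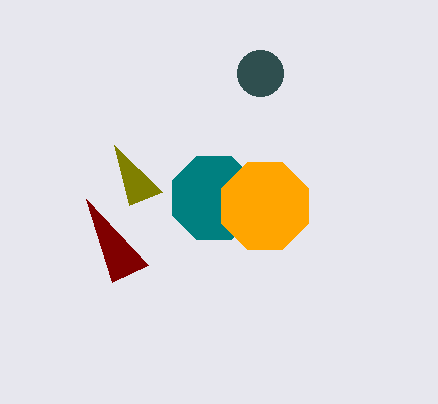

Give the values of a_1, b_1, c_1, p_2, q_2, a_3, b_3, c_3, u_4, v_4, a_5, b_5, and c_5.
a_1 = 214
b_1 = 198
c_1 = 45
p_2 = 148
q_2 = 265
a_3 = 265
b_3 = 206
c_3 = 47
u_4 = 114
v_4 = 145
a_5 = 260
b_5 = 73
c_5 = 23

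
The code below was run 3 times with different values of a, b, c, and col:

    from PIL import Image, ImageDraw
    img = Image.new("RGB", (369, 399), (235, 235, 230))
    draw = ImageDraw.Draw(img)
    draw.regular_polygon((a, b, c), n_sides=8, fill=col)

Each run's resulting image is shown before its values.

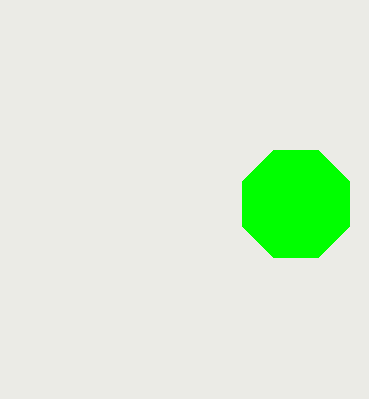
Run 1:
a = 296
b = 204
c = 58
col = 'lime'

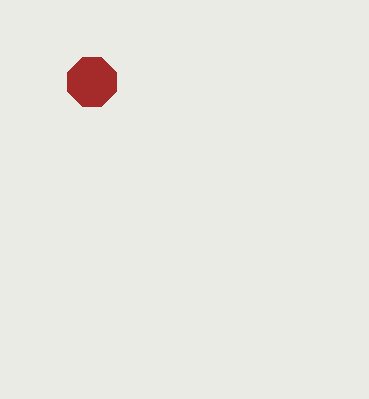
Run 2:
a = 92, b = 82, c = 26, col = 'brown'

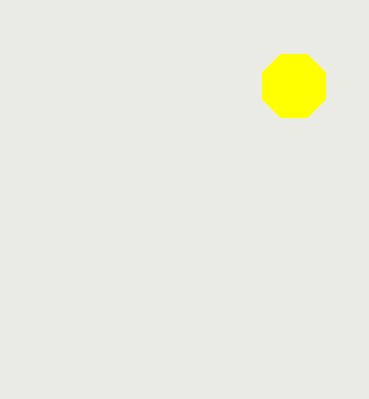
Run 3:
a = 294; b = 86; c = 34; col = 'yellow'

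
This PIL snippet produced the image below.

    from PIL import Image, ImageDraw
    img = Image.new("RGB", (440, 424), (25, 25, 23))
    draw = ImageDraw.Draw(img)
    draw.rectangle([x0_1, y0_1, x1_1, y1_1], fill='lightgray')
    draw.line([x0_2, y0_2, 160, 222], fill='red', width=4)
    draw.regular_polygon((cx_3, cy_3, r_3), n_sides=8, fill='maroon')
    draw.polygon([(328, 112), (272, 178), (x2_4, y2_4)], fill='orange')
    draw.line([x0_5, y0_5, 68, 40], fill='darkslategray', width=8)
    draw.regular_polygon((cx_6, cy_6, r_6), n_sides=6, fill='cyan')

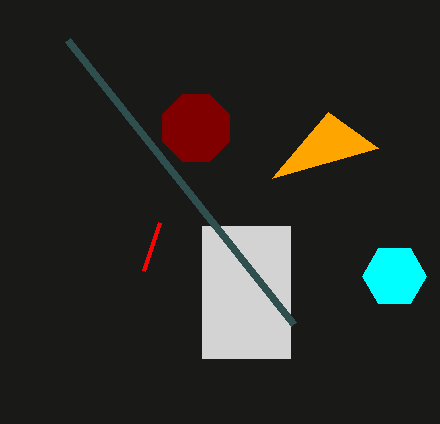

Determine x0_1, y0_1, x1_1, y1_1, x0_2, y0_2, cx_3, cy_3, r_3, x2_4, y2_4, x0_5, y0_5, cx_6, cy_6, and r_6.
x0_1 = 202; y0_1 = 226; x1_1 = 290; y1_1 = 358; x0_2 = 144; y0_2 = 270; cx_3 = 196; cy_3 = 128; r_3 = 36; x2_4 = 378; y2_4 = 148; x0_5 = 294; y0_5 = 324; cx_6 = 394; cy_6 = 276; r_6 = 32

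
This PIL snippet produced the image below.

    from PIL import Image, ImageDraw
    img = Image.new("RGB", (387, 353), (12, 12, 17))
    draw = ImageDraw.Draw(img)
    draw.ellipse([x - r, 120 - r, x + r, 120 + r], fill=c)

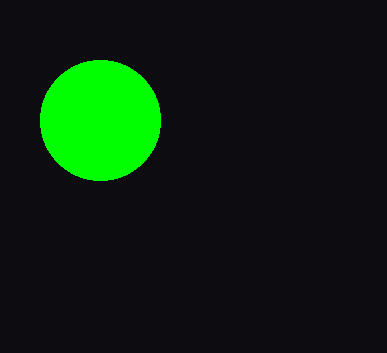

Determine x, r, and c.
x = 100
r = 60
c = 'lime'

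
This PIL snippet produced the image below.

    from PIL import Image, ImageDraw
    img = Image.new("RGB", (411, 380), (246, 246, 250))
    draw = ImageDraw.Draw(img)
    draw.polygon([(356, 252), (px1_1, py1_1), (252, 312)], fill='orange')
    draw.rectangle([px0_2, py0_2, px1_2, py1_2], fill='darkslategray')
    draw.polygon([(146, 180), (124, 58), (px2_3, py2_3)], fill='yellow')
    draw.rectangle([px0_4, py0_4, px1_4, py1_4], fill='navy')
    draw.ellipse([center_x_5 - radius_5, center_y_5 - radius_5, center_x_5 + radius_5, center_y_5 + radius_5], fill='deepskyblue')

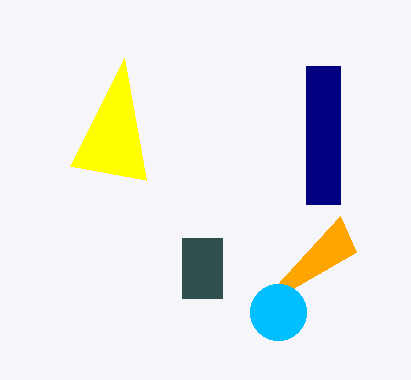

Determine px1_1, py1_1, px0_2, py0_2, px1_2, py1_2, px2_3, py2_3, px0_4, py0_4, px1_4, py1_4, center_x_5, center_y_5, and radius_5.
px1_1 = 340
py1_1 = 216
px0_2 = 182
py0_2 = 238
px1_2 = 222
py1_2 = 298
px2_3 = 70
py2_3 = 166
px0_4 = 306
py0_4 = 66
px1_4 = 340
py1_4 = 204
center_x_5 = 278
center_y_5 = 312
radius_5 = 28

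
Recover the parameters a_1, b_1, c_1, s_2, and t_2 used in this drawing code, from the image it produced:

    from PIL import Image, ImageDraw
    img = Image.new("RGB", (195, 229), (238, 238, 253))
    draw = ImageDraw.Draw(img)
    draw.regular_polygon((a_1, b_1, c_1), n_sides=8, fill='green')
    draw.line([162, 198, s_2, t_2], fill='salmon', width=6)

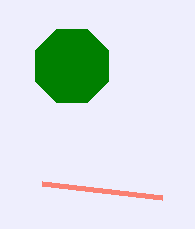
a_1 = 72, b_1 = 66, c_1 = 40, s_2 = 42, t_2 = 184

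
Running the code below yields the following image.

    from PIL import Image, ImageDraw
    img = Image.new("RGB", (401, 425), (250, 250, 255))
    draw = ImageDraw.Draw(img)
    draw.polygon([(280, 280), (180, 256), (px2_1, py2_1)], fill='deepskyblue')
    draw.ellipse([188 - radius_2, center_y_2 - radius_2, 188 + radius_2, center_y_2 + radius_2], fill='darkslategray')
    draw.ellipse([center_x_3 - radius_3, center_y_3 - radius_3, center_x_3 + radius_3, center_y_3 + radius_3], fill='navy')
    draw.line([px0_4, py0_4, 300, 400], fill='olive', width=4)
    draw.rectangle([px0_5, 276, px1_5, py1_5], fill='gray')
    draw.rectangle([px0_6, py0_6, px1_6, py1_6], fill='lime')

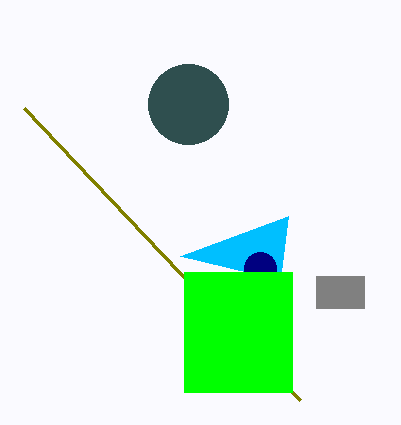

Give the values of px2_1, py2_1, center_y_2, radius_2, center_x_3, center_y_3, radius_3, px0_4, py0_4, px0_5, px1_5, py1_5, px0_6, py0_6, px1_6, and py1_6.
px2_1 = 288; py2_1 = 216; center_y_2 = 104; radius_2 = 40; center_x_3 = 260; center_y_3 = 268; radius_3 = 16; px0_4 = 24; py0_4 = 108; px0_5 = 316; px1_5 = 364; py1_5 = 308; px0_6 = 184; py0_6 = 272; px1_6 = 292; py1_6 = 392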